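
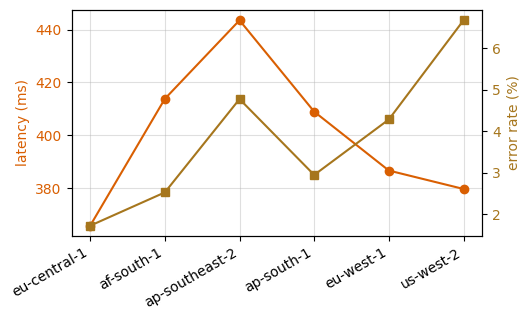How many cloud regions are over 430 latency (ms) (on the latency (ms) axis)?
1

Above 430: ap-southeast-2.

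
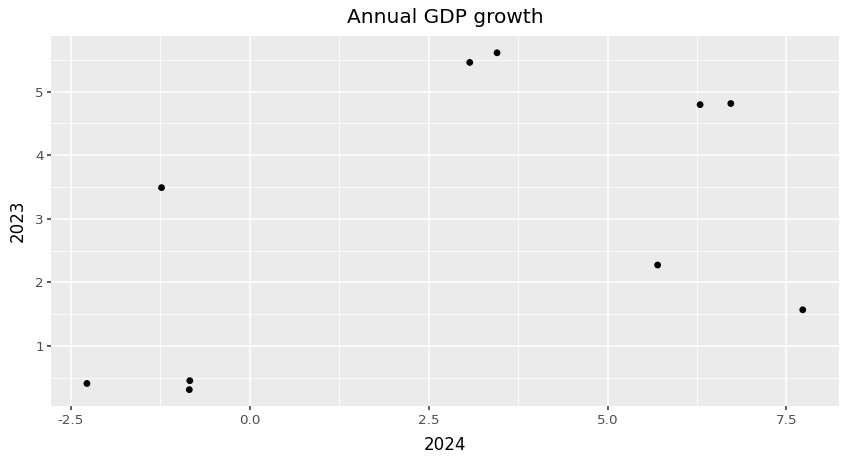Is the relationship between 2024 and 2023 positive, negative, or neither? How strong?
Points are positively correlated; moderate (|r| ≈ 0.5).

positive, moderate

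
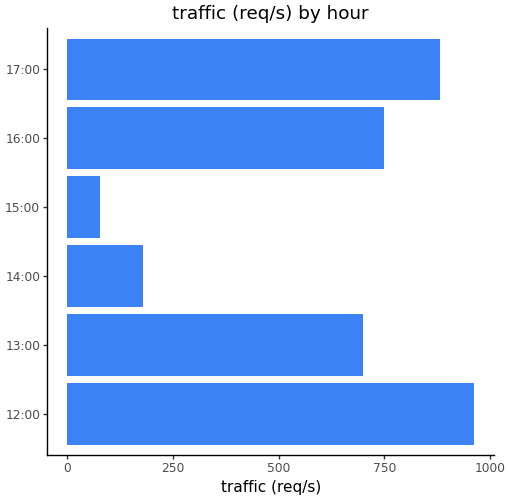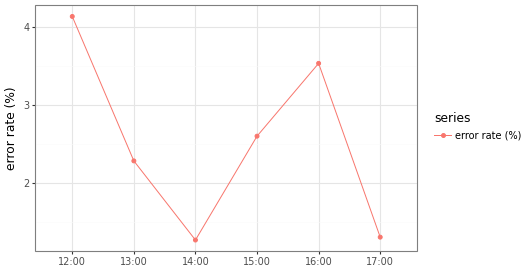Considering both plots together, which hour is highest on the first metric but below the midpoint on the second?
Chart 2 median error rate (%) ≈ 2.5; below-median hours: 13:00, 14:00, 17:00. Among those, 17:00 has the highest traffic (req/s) (≈ 900).

17:00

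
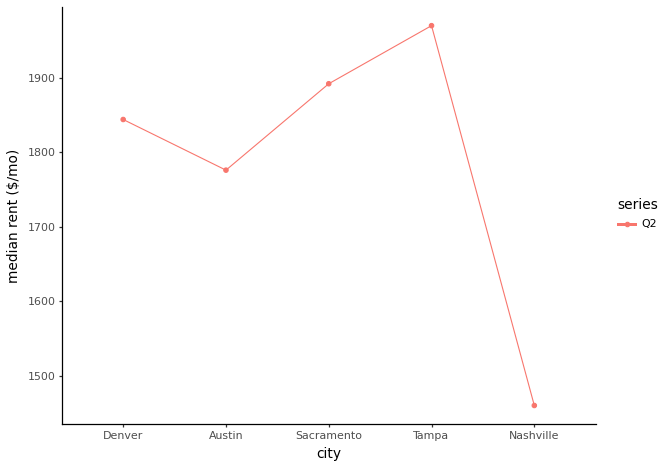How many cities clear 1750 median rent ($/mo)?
4

Above 1750: Denver, Austin, Sacramento, Tampa.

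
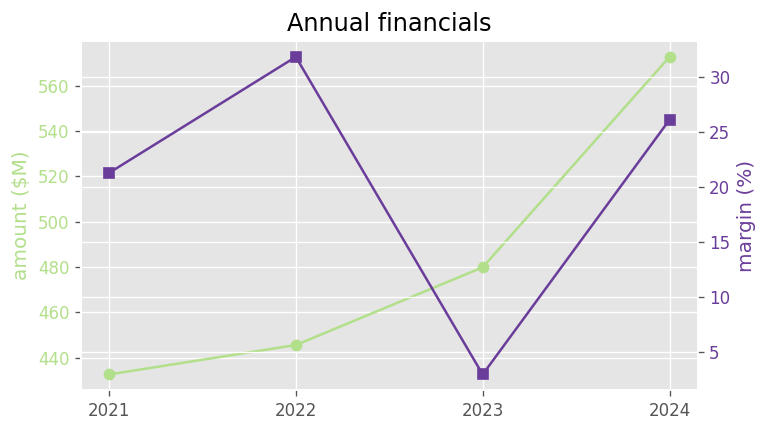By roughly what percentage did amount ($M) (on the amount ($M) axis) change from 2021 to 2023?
≈ +9.1%

2021 ≈ 440, 2023 ≈ 480; (480 − 440) / 440 ≈ +9.1%.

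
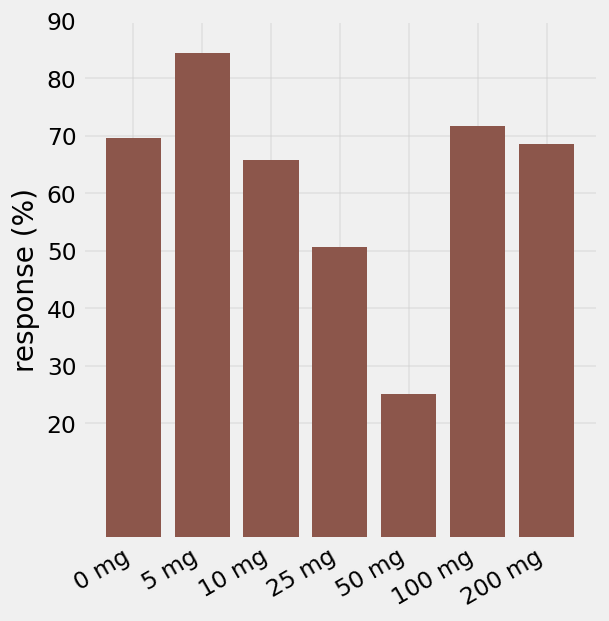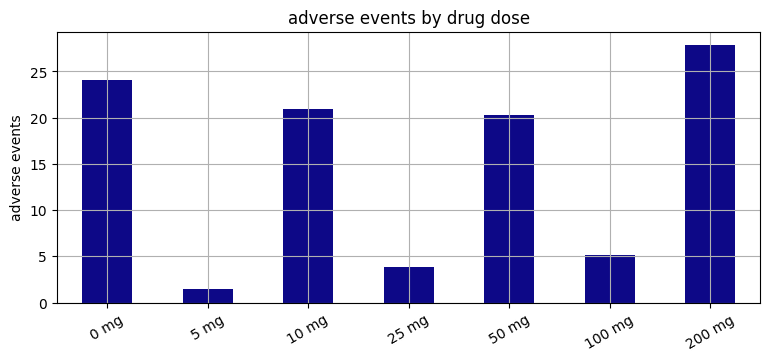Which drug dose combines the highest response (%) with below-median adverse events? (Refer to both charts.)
5 mg

Chart 2 median adverse events ≈ 20; below-median drug doses: 5 mg, 25 mg, 100 mg. Among those, 5 mg has the highest response (%) (≈ 80).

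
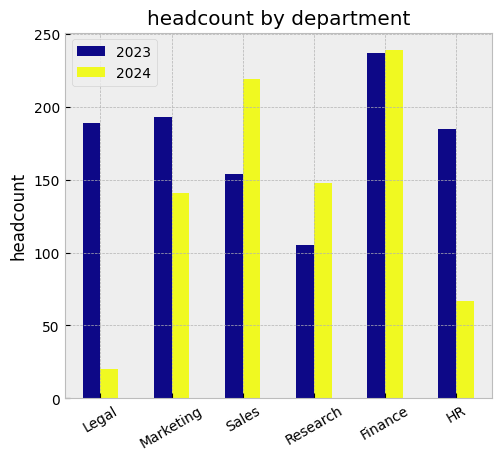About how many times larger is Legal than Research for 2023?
≈ 1.8×

Legal ≈ 180, Research ≈ 100; 180/100 ≈ 1.8.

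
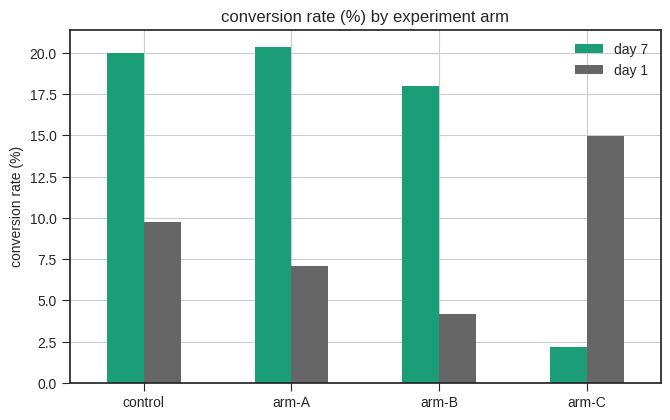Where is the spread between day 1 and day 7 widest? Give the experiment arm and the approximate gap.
arm-B, ≈ 14 %

arm-B: day 1 ≈ 4, day 7 ≈ 18 → gap ≈ 14. Next-largest (arm-A) is only ≈ 12.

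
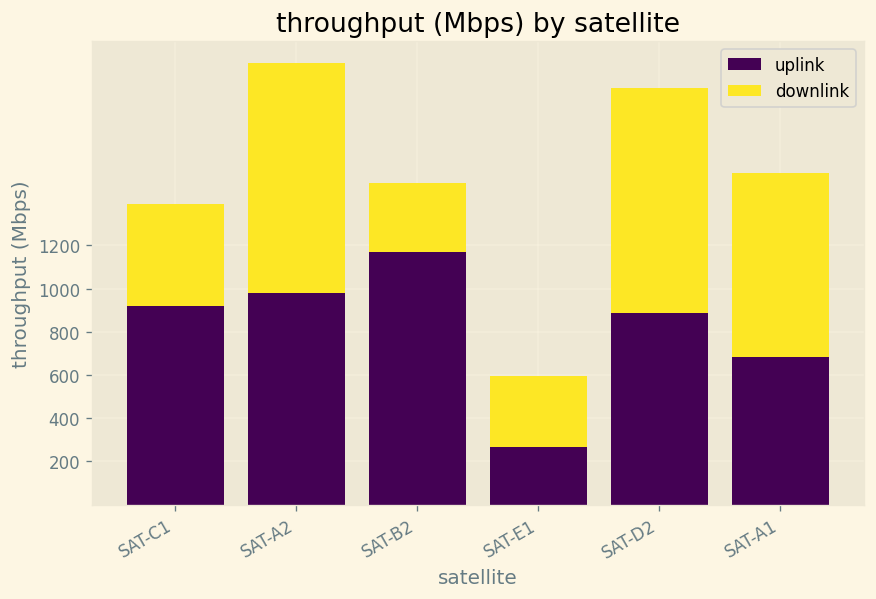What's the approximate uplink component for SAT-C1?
≈ 1000

uplink top ≈ 1000, bottom ≈ 0; segment ≈ 1000.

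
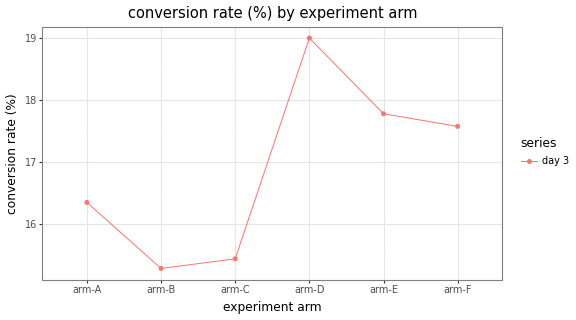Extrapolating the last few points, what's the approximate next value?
Last three: 19.0, 18.0, 17.5 → slope ≈ -0.75/step → next ≈ 16.75.

≈ 16.75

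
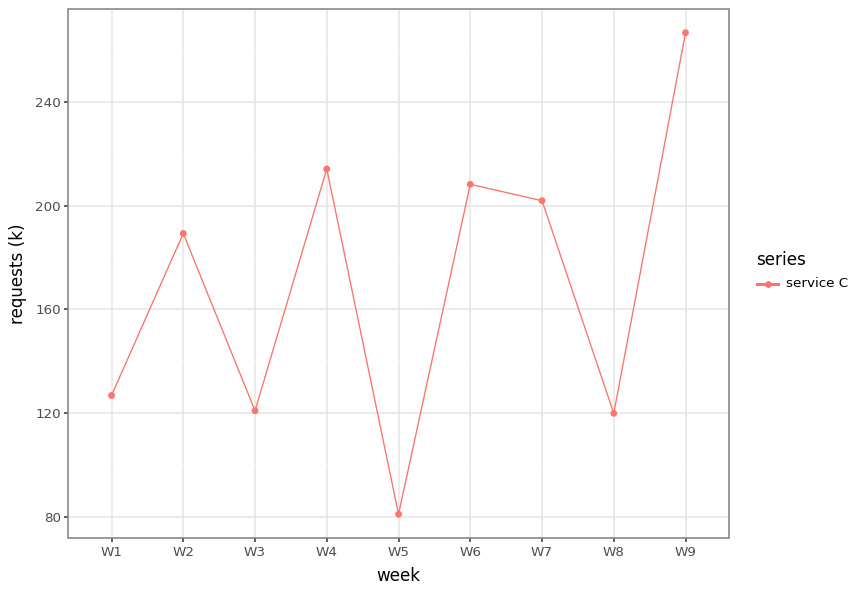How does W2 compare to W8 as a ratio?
W2 ≈ 180, W8 ≈ 120; 180/120 ≈ 1.5.

≈ 1.5×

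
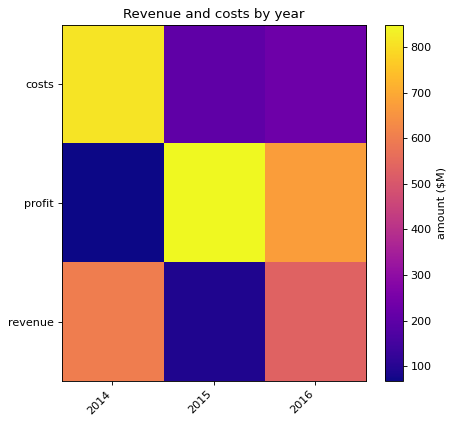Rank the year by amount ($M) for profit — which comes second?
2016

Top 3 for profit: 2015 ≈ 800, 2016 ≈ 700, 2014 ≈ 100.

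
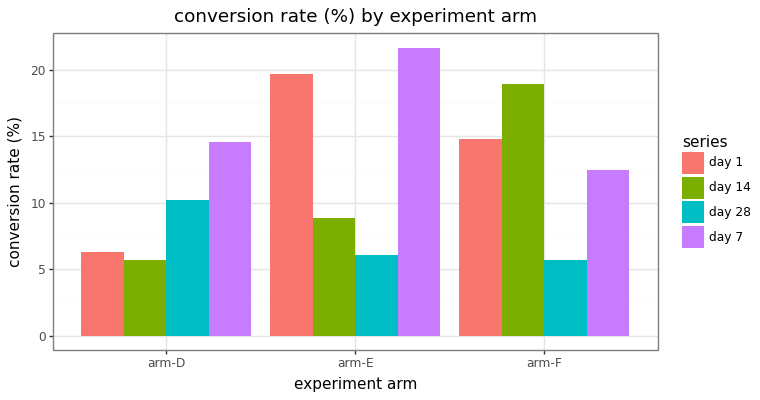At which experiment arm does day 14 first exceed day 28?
arm-E

arm-D: day 14 ≈ 6 vs day 28 ≈ 10 (not yet); arm-E: day 14 ≈ 8 vs day 28 ≈ 6 (first crossover).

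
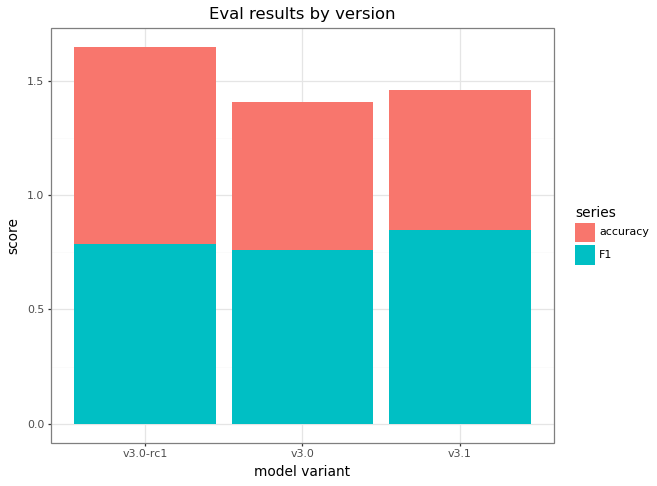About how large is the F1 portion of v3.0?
F1 top ≈ 0.8, bottom ≈ 0.0; segment ≈ 0.8.

≈ 0.8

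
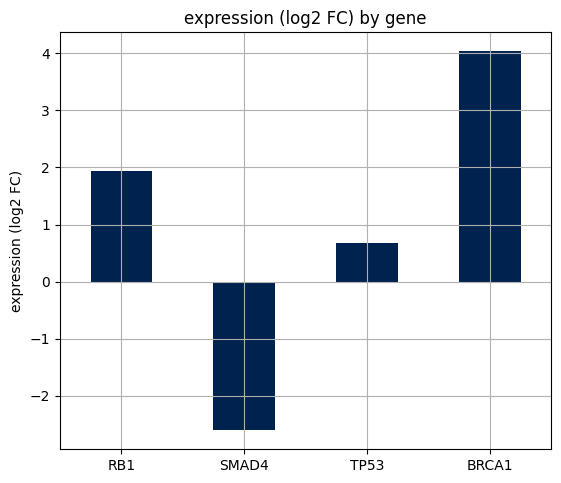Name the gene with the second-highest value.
RB1

Top 3: BRCA1 ≈ 4, RB1 ≈ 2, TP53 ≈ 1.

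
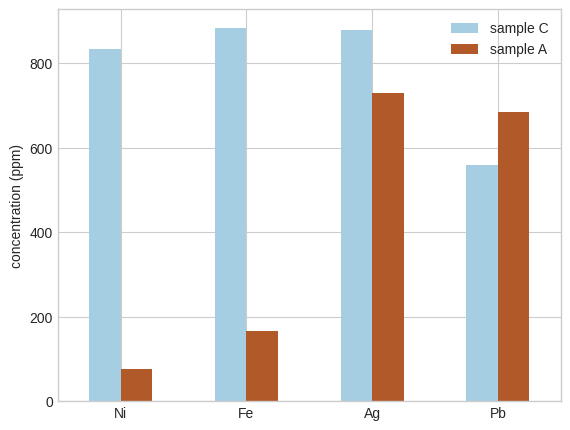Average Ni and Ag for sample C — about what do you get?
≈ 850

(800 + 900) / 2 ≈ 850.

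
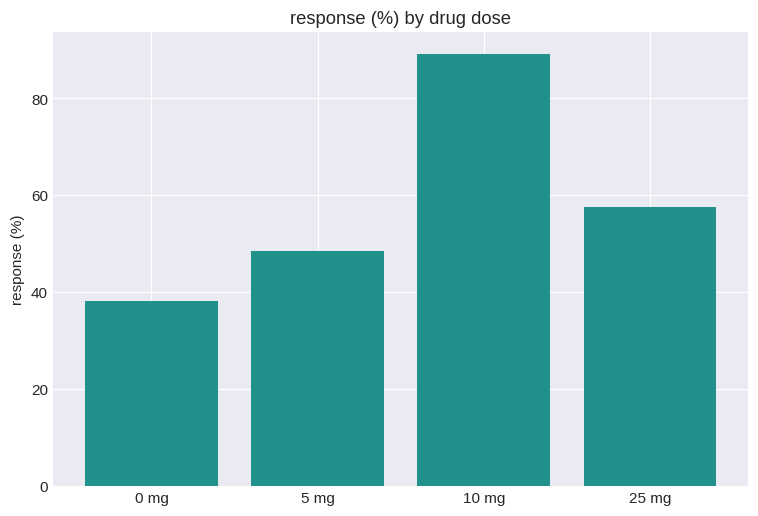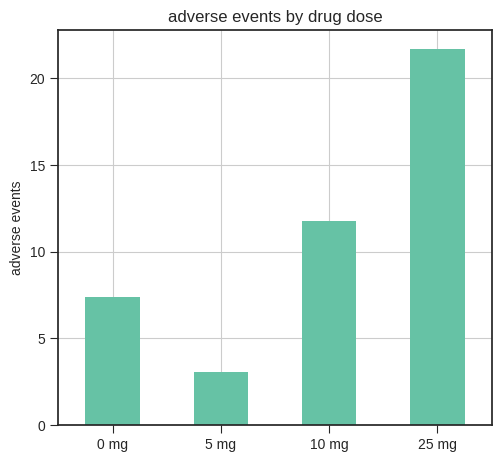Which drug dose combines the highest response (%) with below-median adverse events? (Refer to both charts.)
Chart 2 median adverse events ≈ 10; below-median drug doses: 0 mg, 5 mg. Among those, 5 mg has the highest response (%) (≈ 50).

5 mg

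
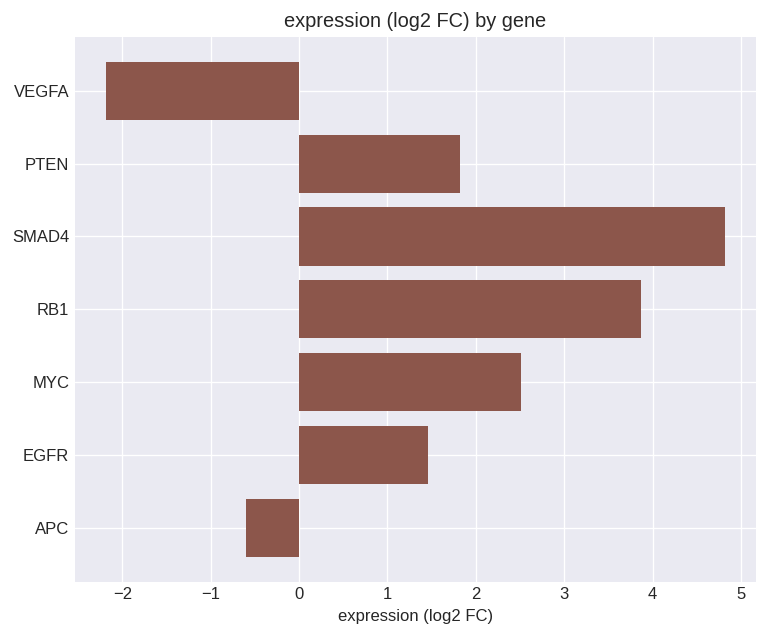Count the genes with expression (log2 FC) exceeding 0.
5

Above 0: PTEN, SMAD4, RB1, MYC, EGFR.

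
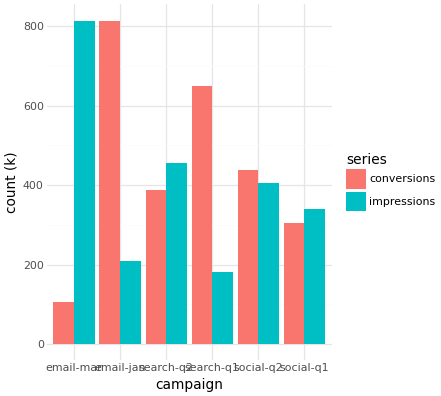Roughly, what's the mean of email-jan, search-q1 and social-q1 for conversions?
(800 + 700 + 300) / 3 ≈ 600.

≈ 600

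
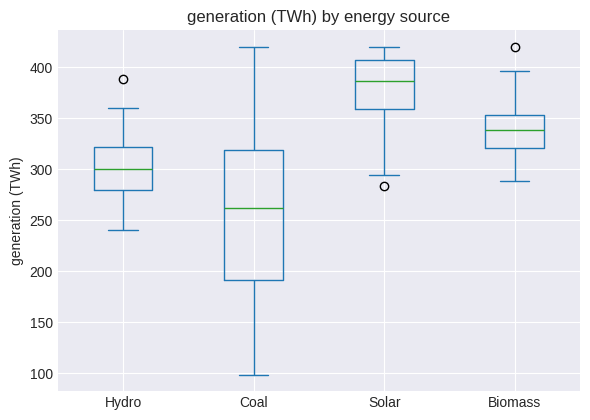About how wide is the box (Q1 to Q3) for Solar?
≈ 50

Q3 ≈ 410, Q1 ≈ 360; IQR ≈ 50.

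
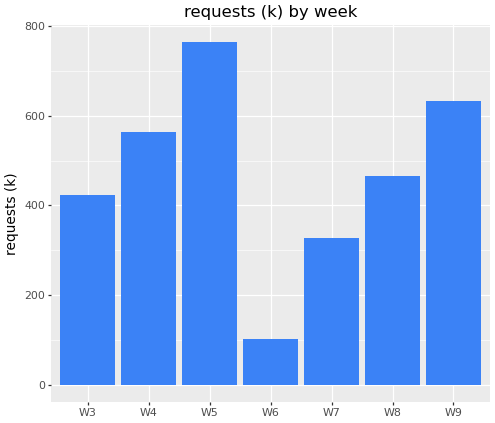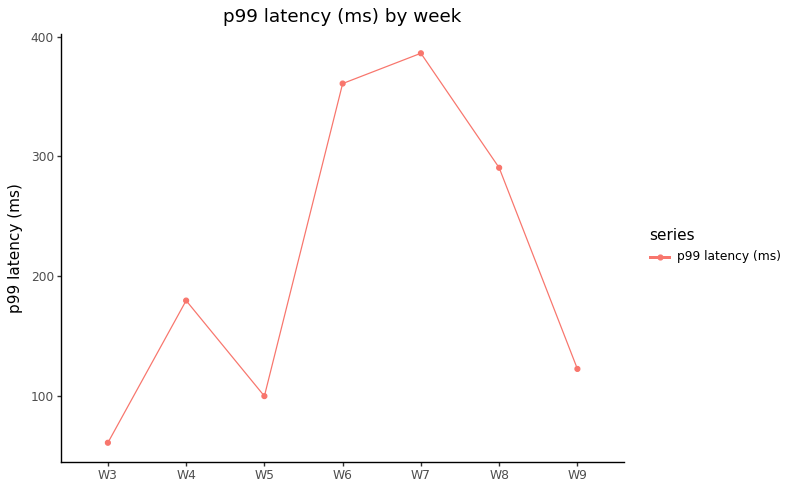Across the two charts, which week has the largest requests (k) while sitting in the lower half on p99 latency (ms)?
Chart 2 median p99 latency (ms) ≈ 200; below-median weeks: W3, W5, W9. Among those, W5 has the highest requests (k) (≈ 800).

W5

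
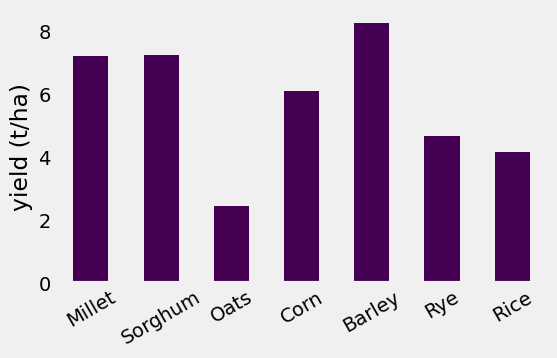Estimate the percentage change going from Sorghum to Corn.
Sorghum ≈ 7, Corn ≈ 6; (6 − 7) / 7 ≈ -14.3%.

≈ -14.3%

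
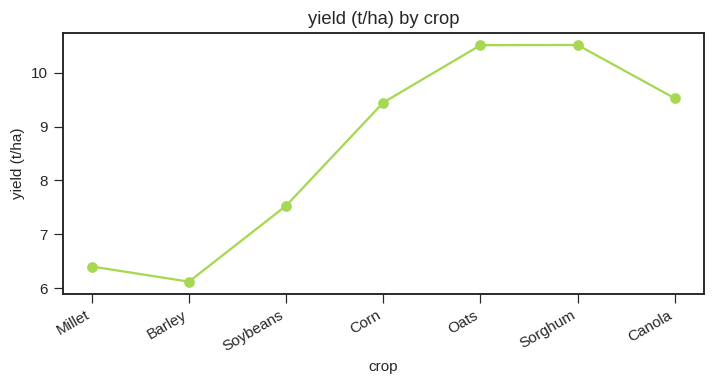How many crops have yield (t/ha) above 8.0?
Above 8.0: Corn, Oats, Sorghum, Canola.

4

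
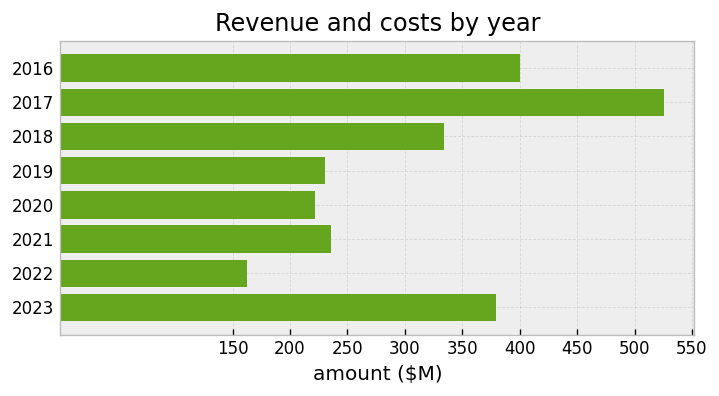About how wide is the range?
Max 2017 ≈ 550, min 2022 ≈ 150; range ≈ 400.

≈ 400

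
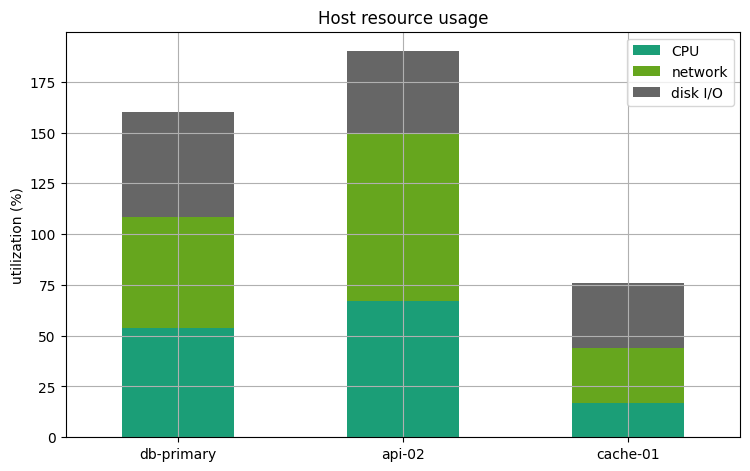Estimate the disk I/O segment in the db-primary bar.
≈ 60

disk I/O top ≈ 160, bottom ≈ 100; segment ≈ 60.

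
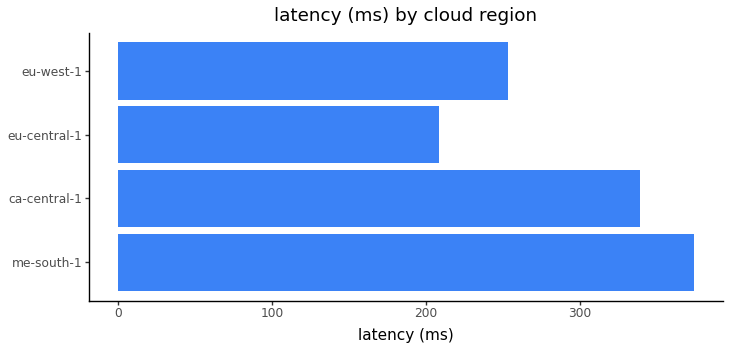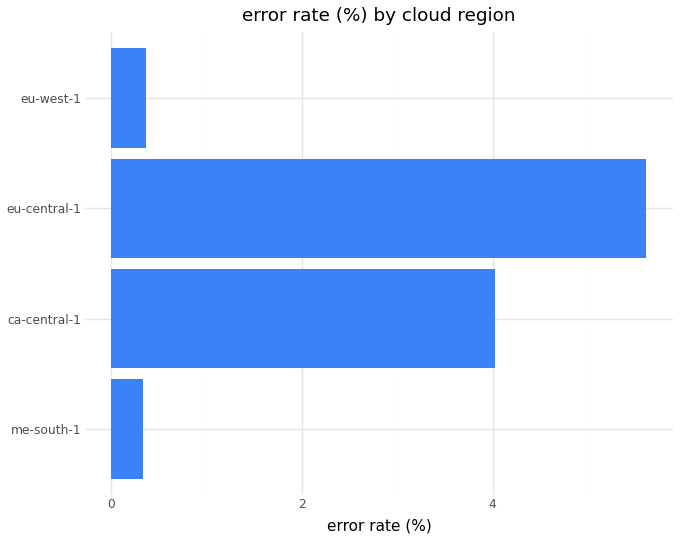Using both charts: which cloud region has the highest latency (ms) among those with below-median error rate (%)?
me-south-1

Chart 2 median error rate (%) ≈ 2; below-median cloud regions: me-south-1, eu-west-1. Among those, me-south-1 has the highest latency (ms) (≈ 350).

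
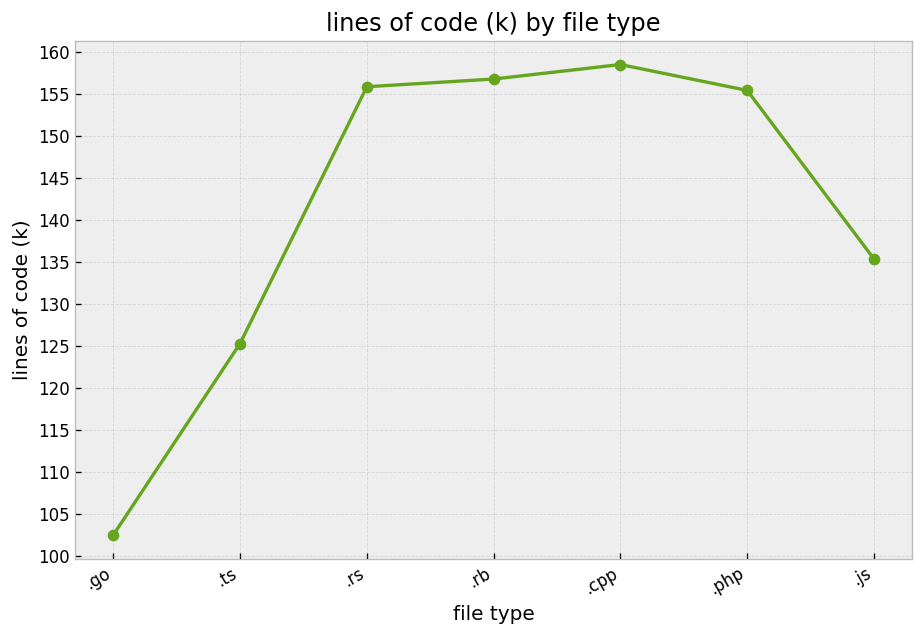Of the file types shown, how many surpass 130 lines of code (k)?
Above 130: .rs, .rb, .cpp, .php, .js.

5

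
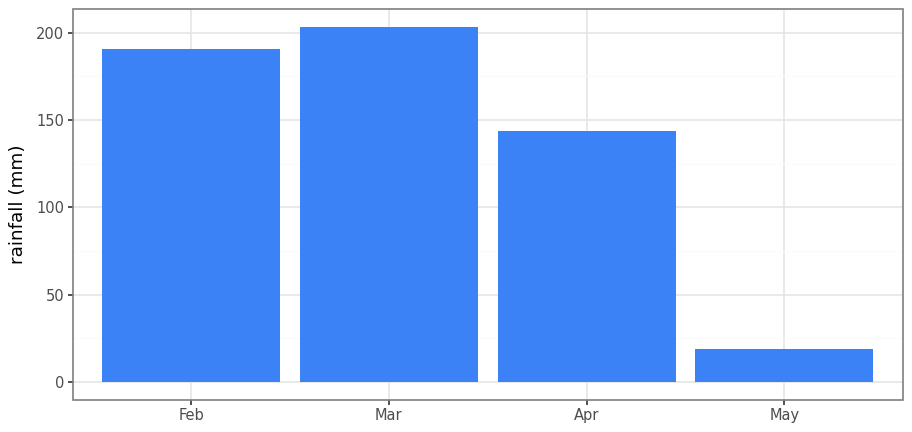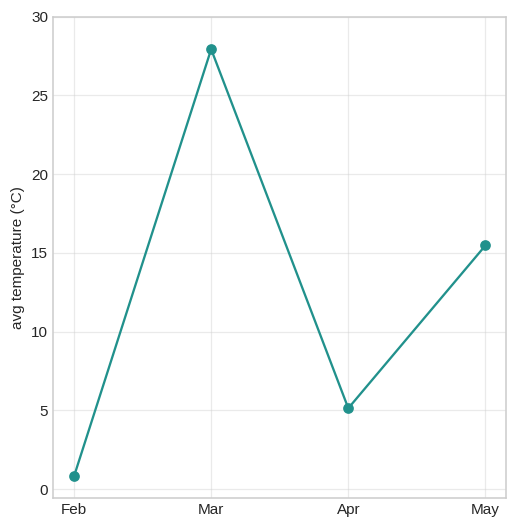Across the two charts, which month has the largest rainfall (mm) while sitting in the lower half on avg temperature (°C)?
Feb

Chart 2 median avg temperature (°C) ≈ 10; below-median months: Feb, Apr. Among those, Feb has the highest rainfall (mm) (≈ 200).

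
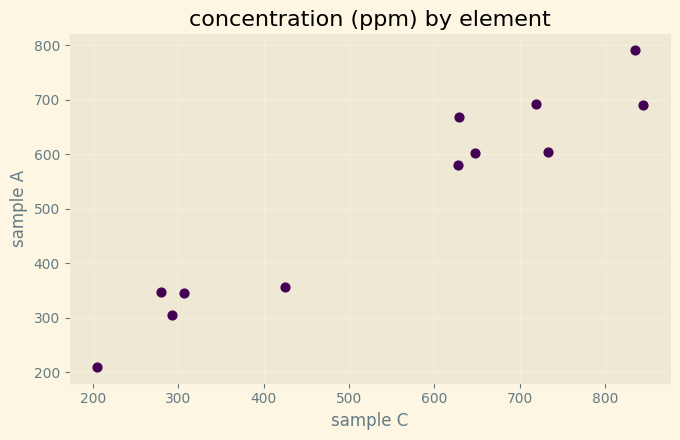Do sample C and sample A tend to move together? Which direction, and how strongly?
positive, strong

Points are positively correlated; strong (|r| ≈ 1.0).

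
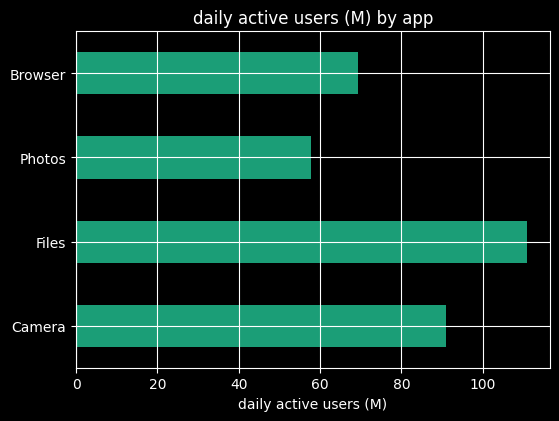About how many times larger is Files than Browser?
≈ 1.57×

Files ≈ 110, Browser ≈ 70; 110/70 ≈ 1.57.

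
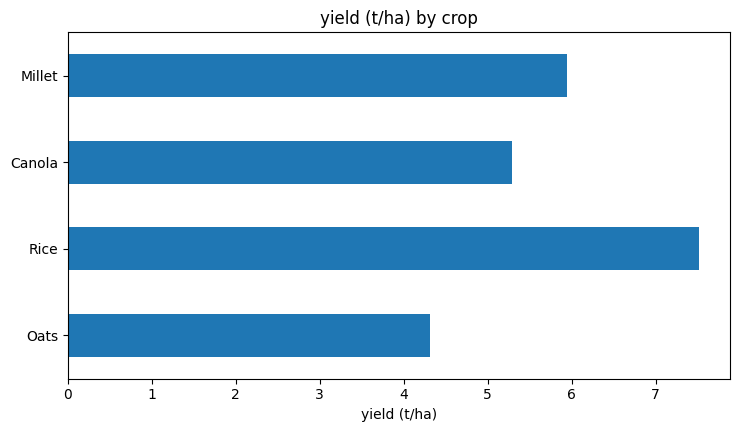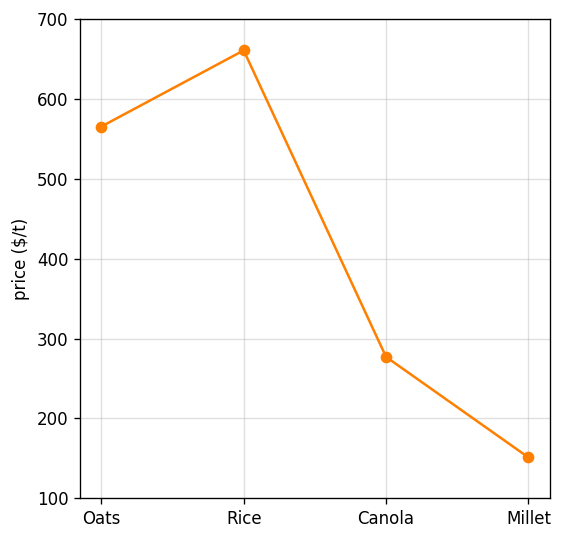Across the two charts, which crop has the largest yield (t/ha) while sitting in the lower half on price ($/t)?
Millet

Chart 2 median price ($/t) ≈ 400; below-median crops: Canola, Millet. Among those, Millet has the highest yield (t/ha) (≈ 6).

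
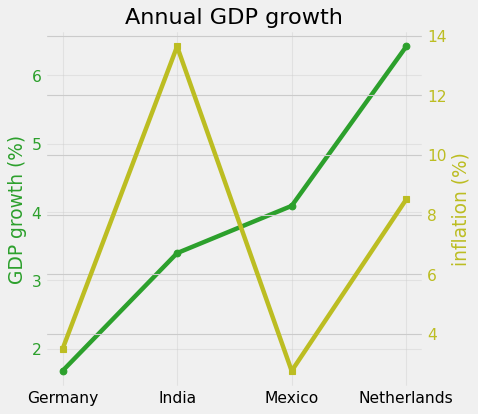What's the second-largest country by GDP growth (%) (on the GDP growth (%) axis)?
Top 3 (on the GDP growth (%) axis): Netherlands ≈ 6.5, Mexico ≈ 4.0, India ≈ 3.5.

Mexico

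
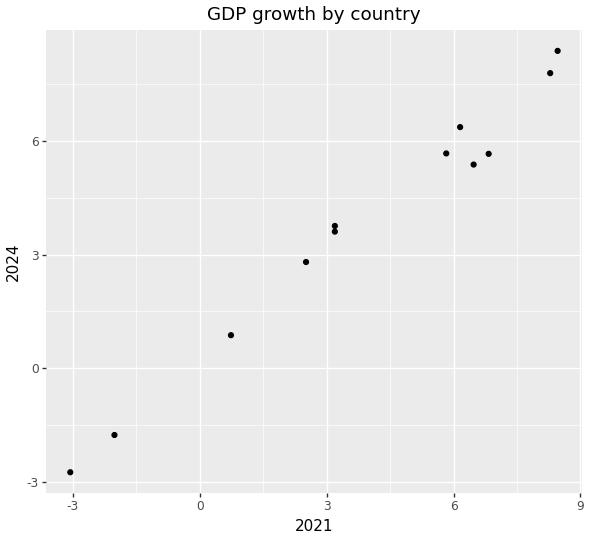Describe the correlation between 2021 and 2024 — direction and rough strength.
Points are positively correlated; strong (|r| ≈ 1.0).

positive, strong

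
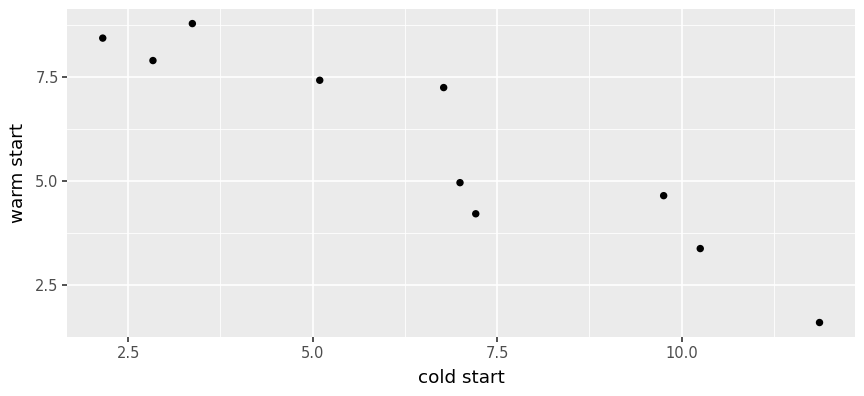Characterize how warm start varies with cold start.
negative, strong

Points are negatively correlated; strong (|r| ≈ 0.9).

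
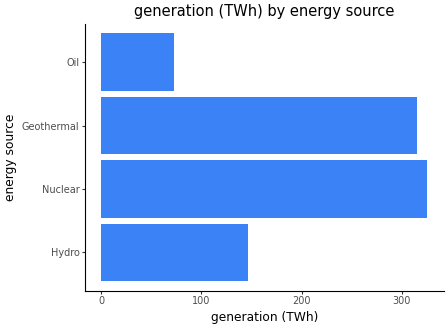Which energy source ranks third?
Top 4: Nuclear ≈ 350, Geothermal ≈ 300, Hydro ≈ 150, Oil ≈ 50.

Hydro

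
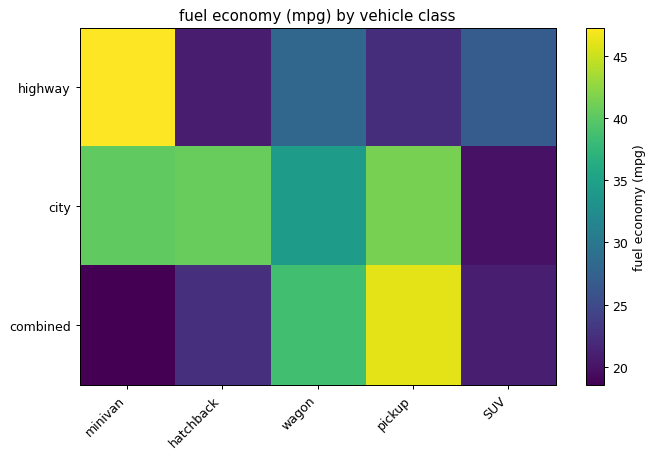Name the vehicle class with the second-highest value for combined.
Top 3 for combined: pickup ≈ 45, wagon ≈ 40, hatchback ≈ 25.

wagon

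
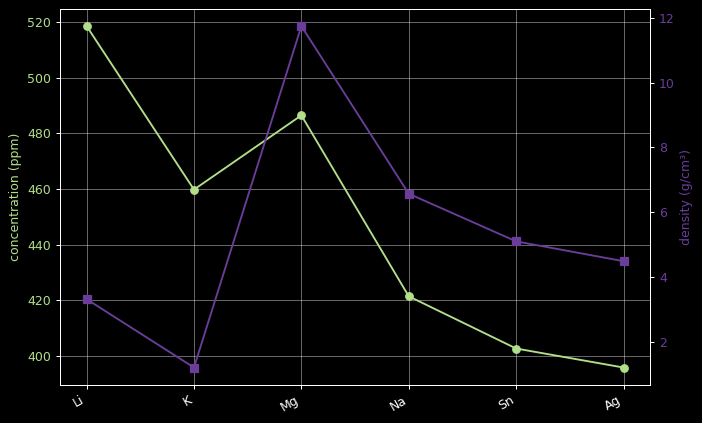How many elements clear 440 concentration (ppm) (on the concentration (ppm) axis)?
3

Above 440: Li, K, Mg.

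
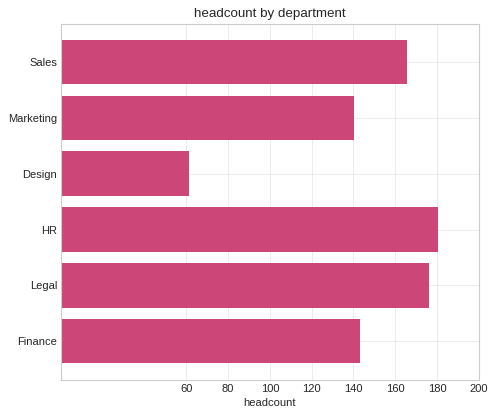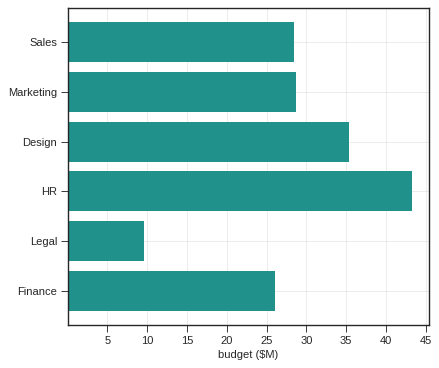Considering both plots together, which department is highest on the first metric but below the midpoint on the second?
Legal

Chart 2 median budget ($M) ≈ 30; below-median departments: Sales, Legal, Finance. Among those, Legal has the highest headcount (≈ 180).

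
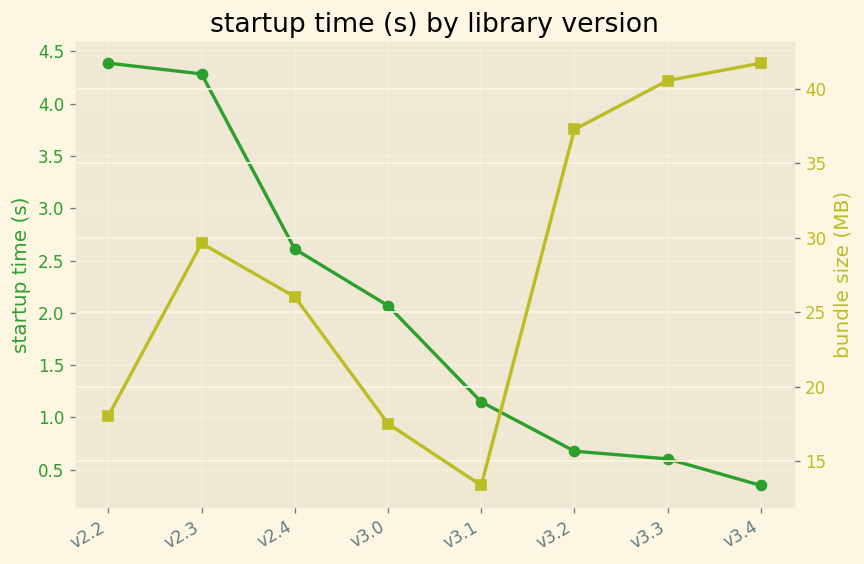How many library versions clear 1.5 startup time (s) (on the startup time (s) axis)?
Above 1.5: v2.2, v2.3, v2.4, v3.0.

4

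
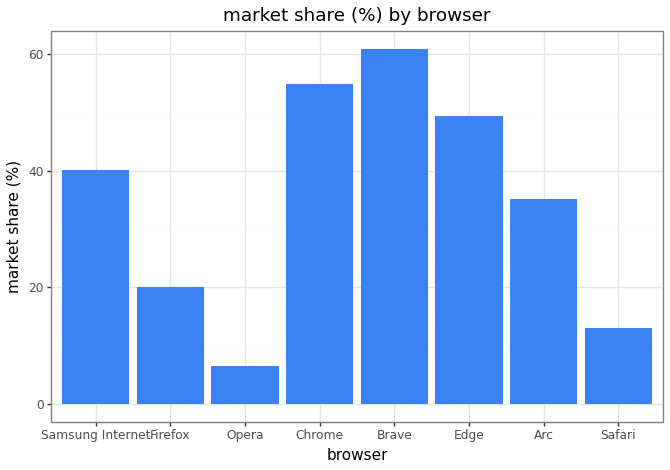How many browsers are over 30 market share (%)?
5

Above 30: Samsung Internet, Chrome, Brave, Edge, Arc.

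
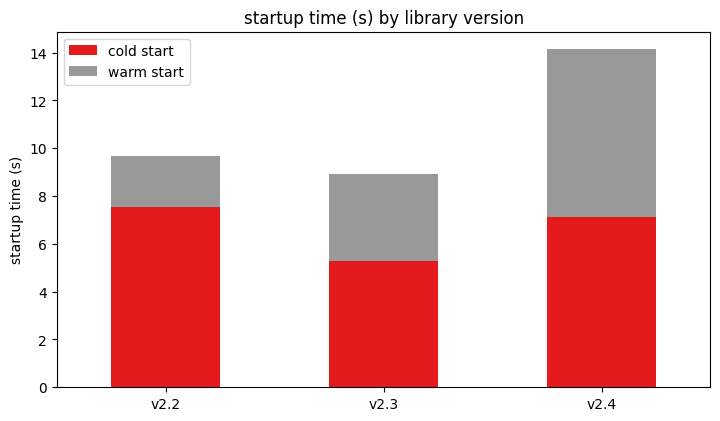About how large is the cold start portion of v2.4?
cold start top ≈ 8, bottom ≈ 0; segment ≈ 8.

≈ 8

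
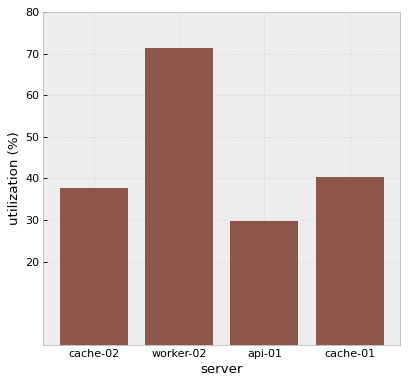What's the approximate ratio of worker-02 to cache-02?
worker-02 ≈ 70, cache-02 ≈ 40; 70/40 ≈ 1.75.

≈ 1.75×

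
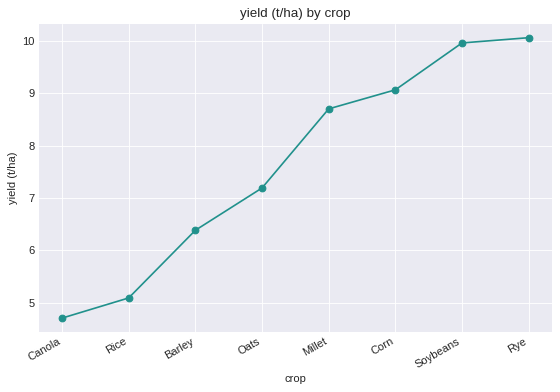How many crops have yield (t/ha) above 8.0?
4

Above 8.0: Millet, Corn, Soybeans, Rye.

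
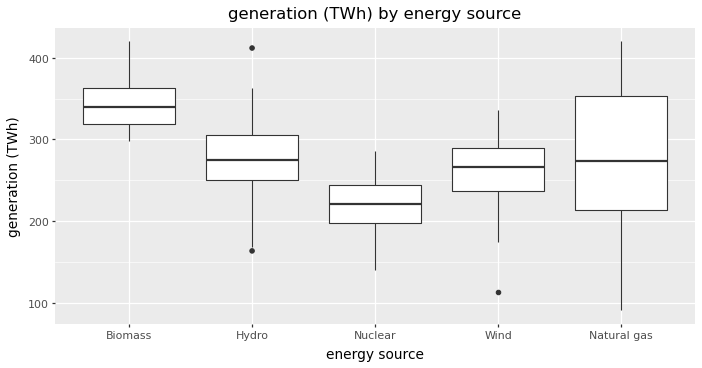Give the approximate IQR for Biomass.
≈ 40

Q3 ≈ 360, Q1 ≈ 320; IQR ≈ 40.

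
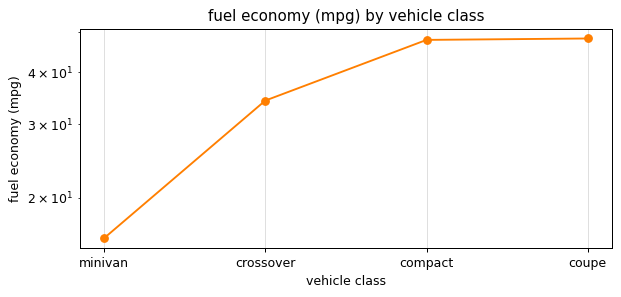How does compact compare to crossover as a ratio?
compact ≈ 50, crossover ≈ 35; 50/35 ≈ 1.43.

≈ 1.43×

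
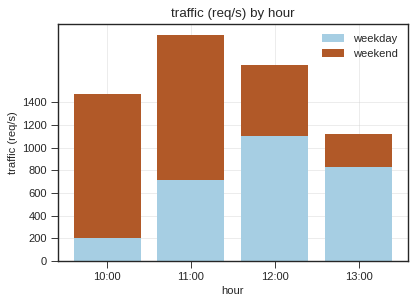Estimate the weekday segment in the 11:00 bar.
weekday top ≈ 800, bottom ≈ 0; segment ≈ 800.

≈ 800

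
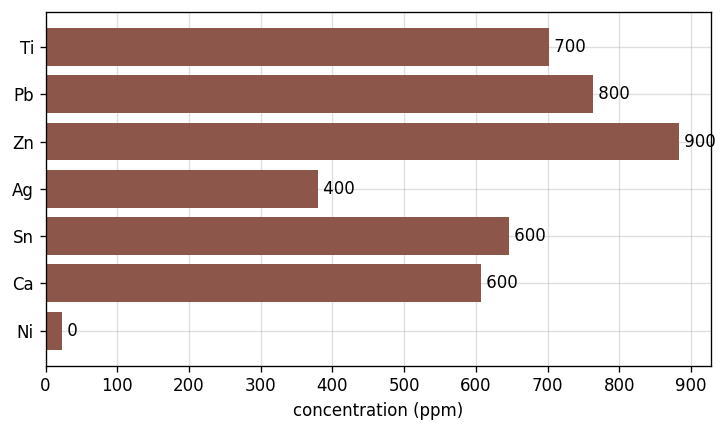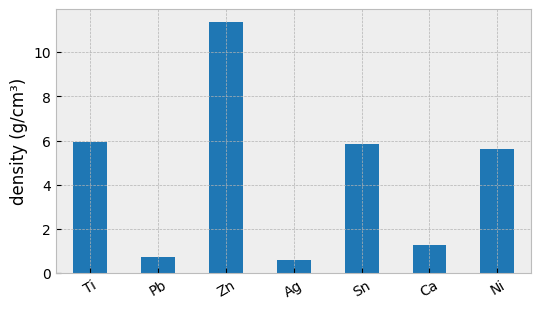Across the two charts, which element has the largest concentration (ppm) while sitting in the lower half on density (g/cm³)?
Chart 2 median density (g/cm³) ≈ 6; below-median elements: Pb, Ag, Ca. Among those, Pb has the highest concentration (ppm) (≈ 800).

Pb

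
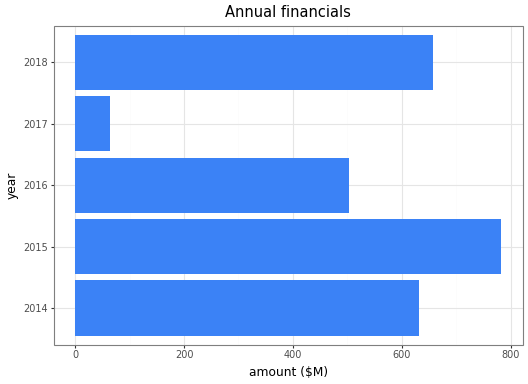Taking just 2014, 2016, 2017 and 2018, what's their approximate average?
≈ 475

(600 + 500 + 100 + 700) / 4 ≈ 475.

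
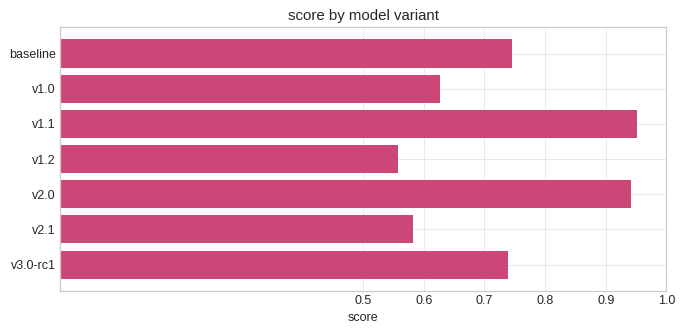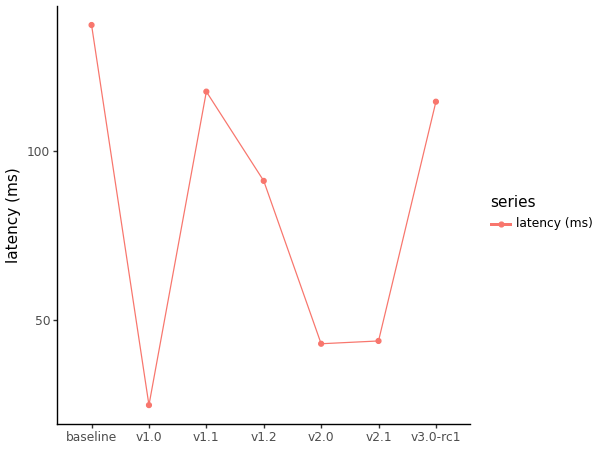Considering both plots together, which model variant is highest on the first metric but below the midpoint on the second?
v2.0

Chart 2 median latency (ms) ≈ 100; below-median model variants: v1.0, v2.0, v2.1. Among those, v2.0 has the highest score (≈ 0.9).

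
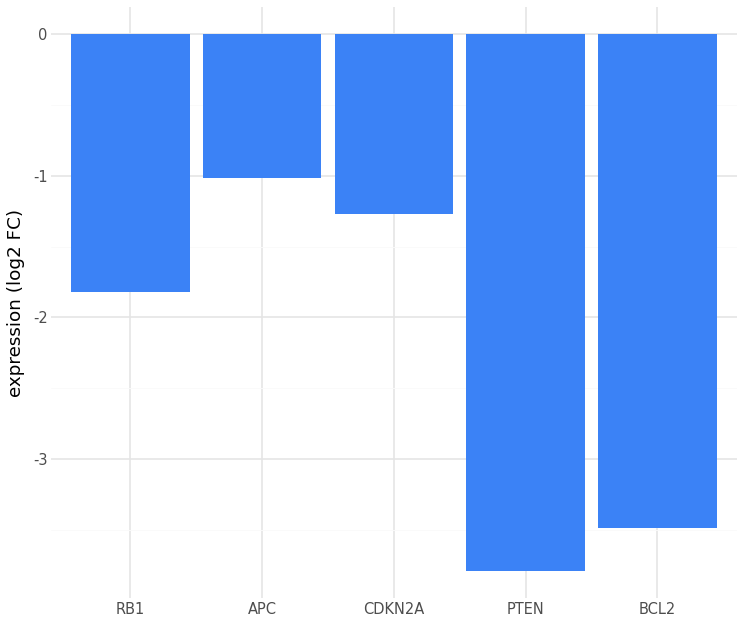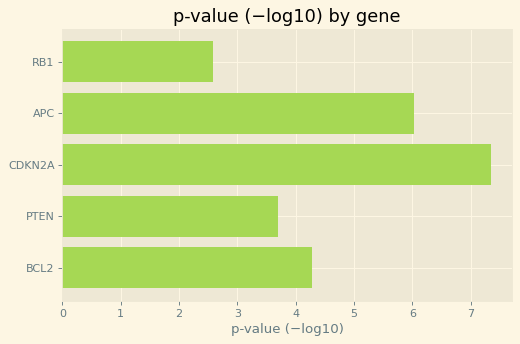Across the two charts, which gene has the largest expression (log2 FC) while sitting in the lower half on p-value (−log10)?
RB1

Chart 2 median p-value (−log10) ≈ 4; below-median genes: RB1, PTEN. Among those, RB1 has the highest expression (log2 FC) (≈ -2).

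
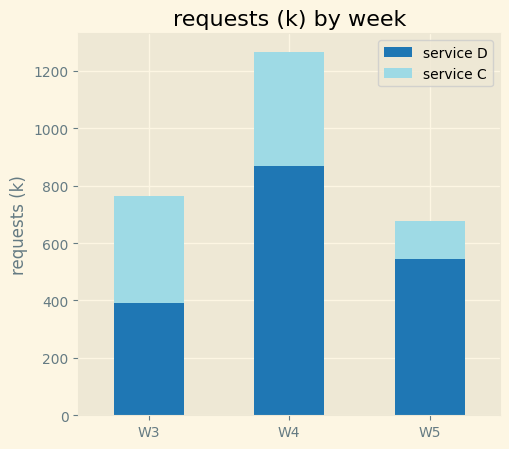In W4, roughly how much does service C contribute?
≈ 400

service C top ≈ 1200, bottom ≈ 800; segment ≈ 400.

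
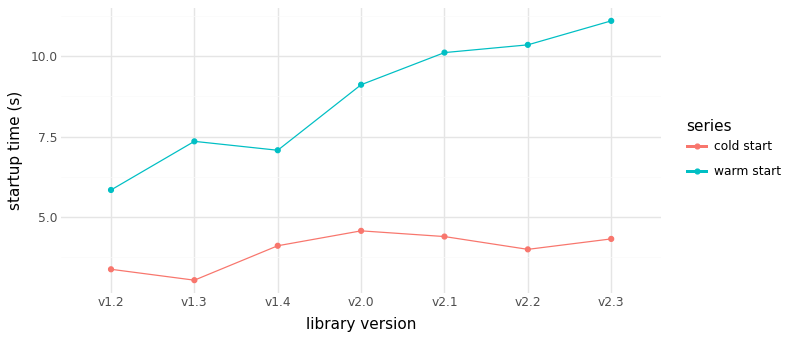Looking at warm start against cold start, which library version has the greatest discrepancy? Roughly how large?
v2.3: warm start ≈ 11, cold start ≈ 4 → gap ≈ 7. Next-largest (v2.2) is only ≈ 6.

v2.3, ≈ 7 s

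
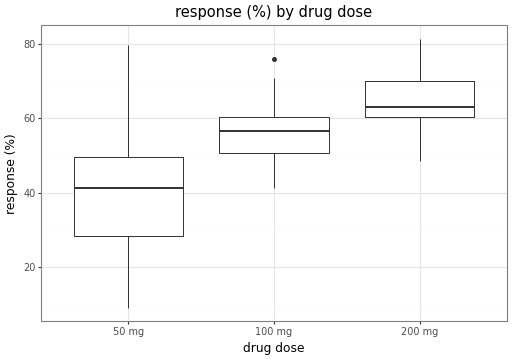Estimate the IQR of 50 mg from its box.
≈ 22

Q3 ≈ 50, Q1 ≈ 28; IQR ≈ 22.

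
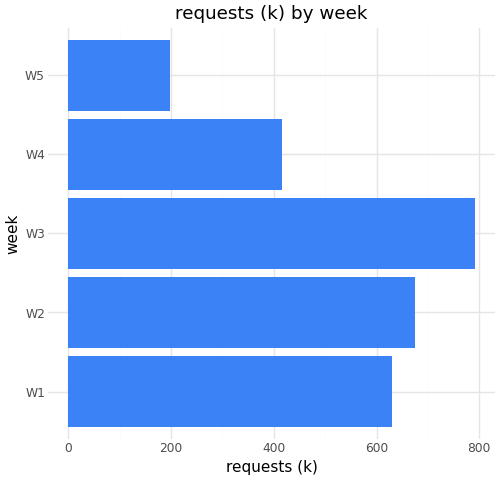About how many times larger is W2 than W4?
≈ 1.75×

W2 ≈ 700, W4 ≈ 400; 700/400 ≈ 1.75.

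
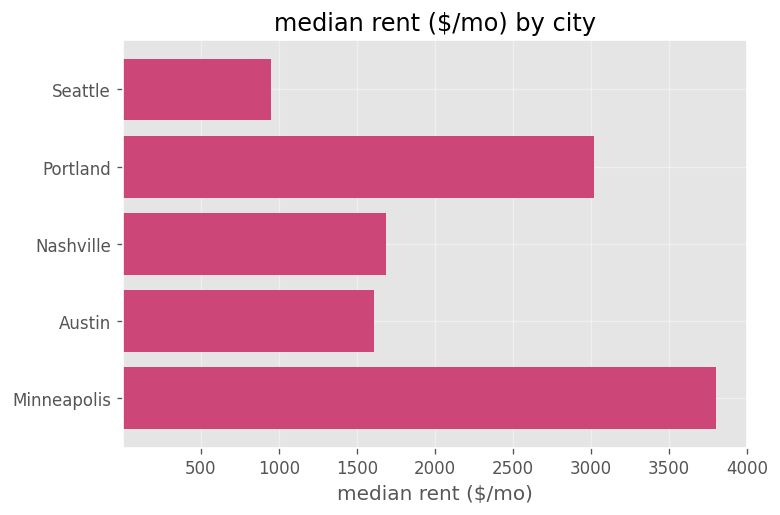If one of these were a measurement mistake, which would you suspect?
Minneapolis

Minneapolis ≈ 4000; the rest sit between ≈ 1000 and ≈ 3000.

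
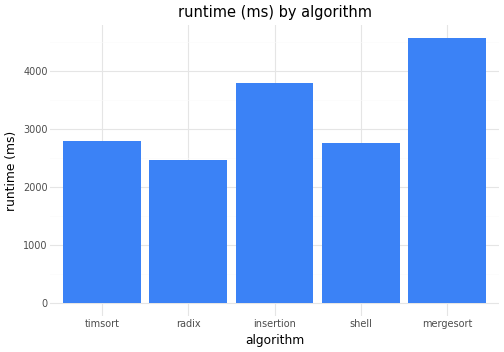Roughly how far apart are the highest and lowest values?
≈ 2000

Max mergesort ≈ 4500, min radix ≈ 2500; range ≈ 2000.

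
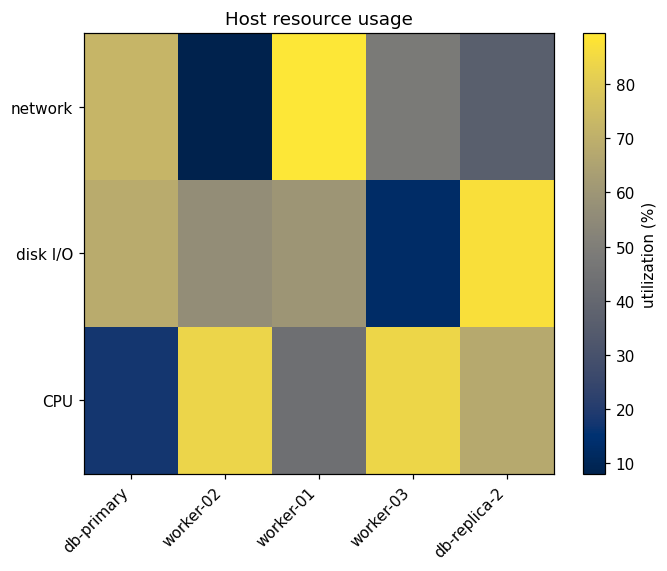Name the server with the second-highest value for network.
Top 3 for network: worker-01 ≈ 90, db-primary ≈ 70, worker-03 ≈ 50.

db-primary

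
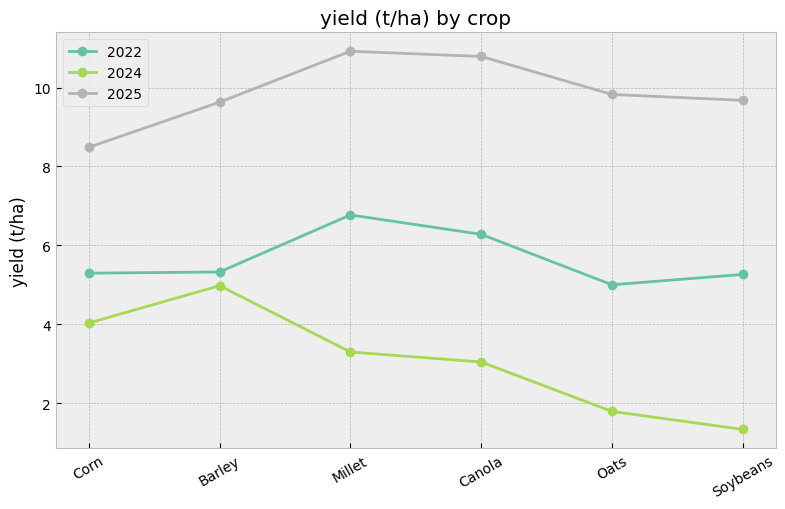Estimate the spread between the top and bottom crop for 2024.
Max Barley ≈ 5, min Soybeans ≈ 1; range ≈ 4.

≈ 4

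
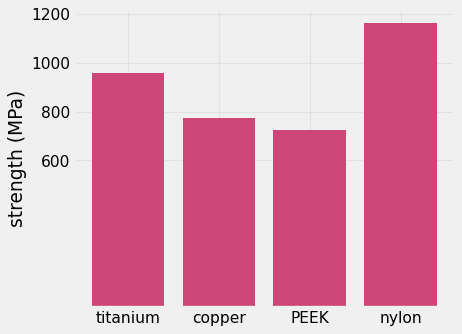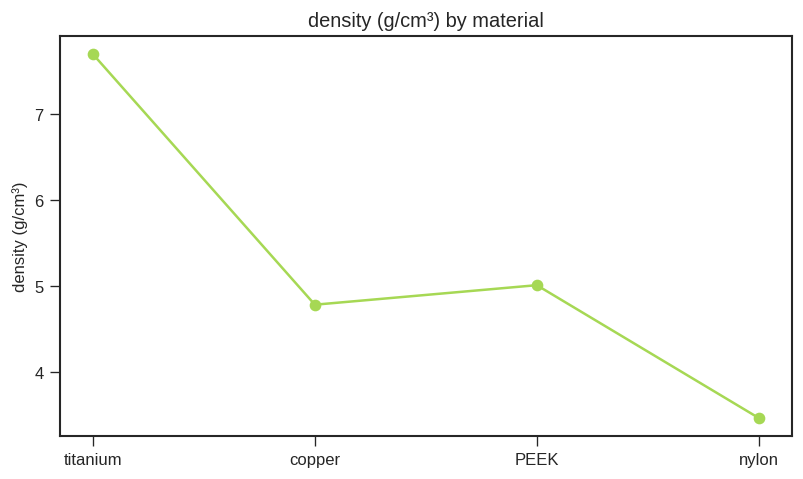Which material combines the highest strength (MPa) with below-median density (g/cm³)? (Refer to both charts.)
nylon

Chart 2 median density (g/cm³) ≈ 5; below-median materials: copper, nylon. Among those, nylon has the highest strength (MPa) (≈ 1200).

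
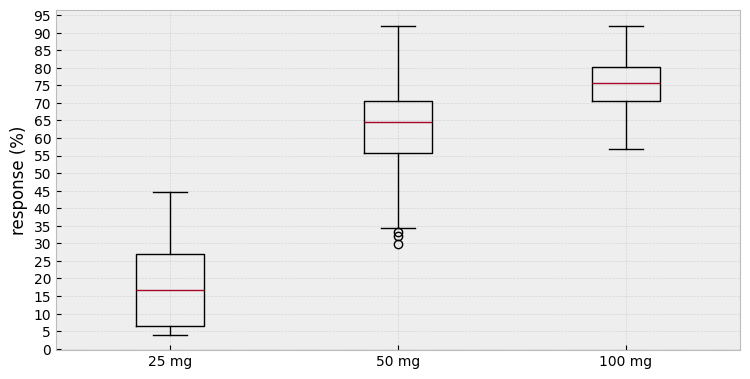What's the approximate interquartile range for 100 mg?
≈ 10

Q3 ≈ 80, Q1 ≈ 70; IQR ≈ 10.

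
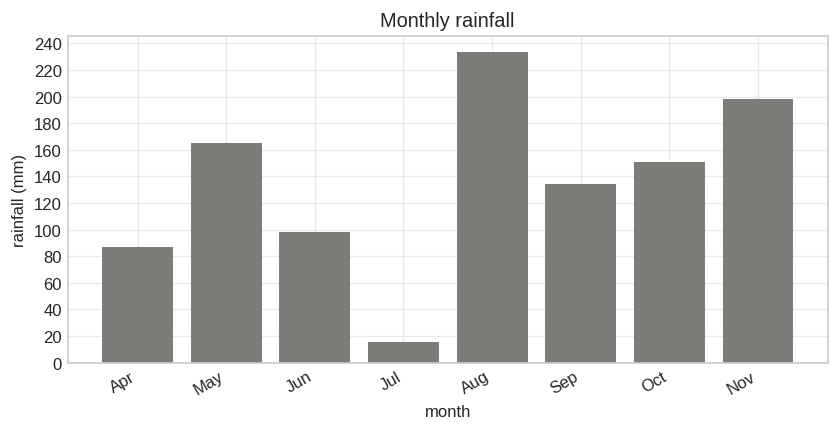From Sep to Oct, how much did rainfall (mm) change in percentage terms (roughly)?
≈ +14.3%

Sep ≈ 140, Oct ≈ 160; (160 − 140) / 140 ≈ +14.3%.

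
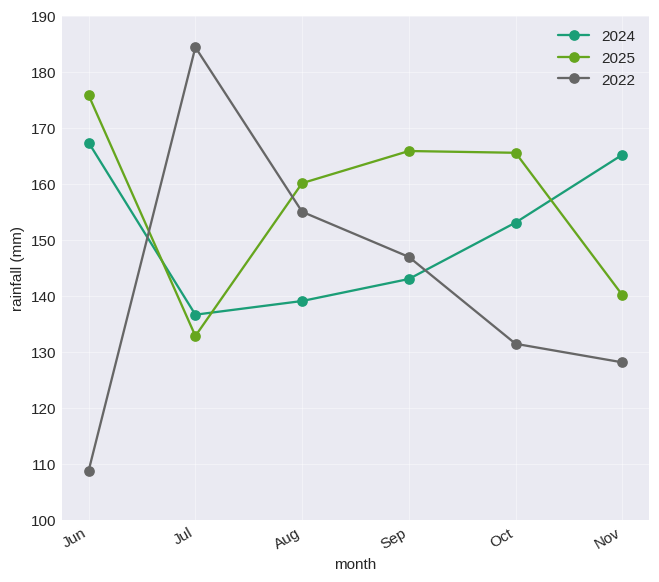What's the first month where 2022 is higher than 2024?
Jun: 2022 ≈ 110 vs 2024 ≈ 170 (not yet); Jul: 2022 ≈ 180 vs 2024 ≈ 140 (first crossover).

Jul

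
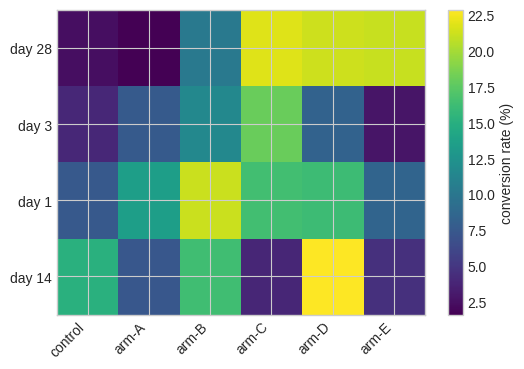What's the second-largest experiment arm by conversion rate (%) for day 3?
arm-B

Top 3 for day 3: arm-C ≈ 18, arm-B ≈ 12, arm-D ≈ 8.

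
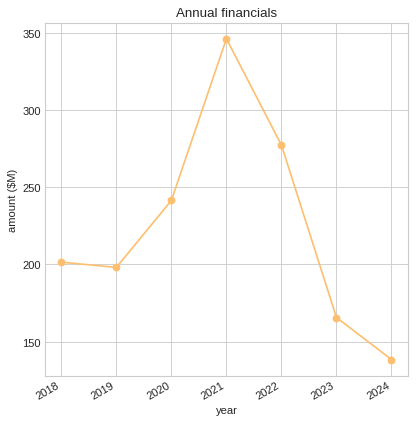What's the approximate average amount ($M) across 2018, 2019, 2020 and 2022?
(200 + 200 + 240 + 280) / 4 ≈ 230.

≈ 230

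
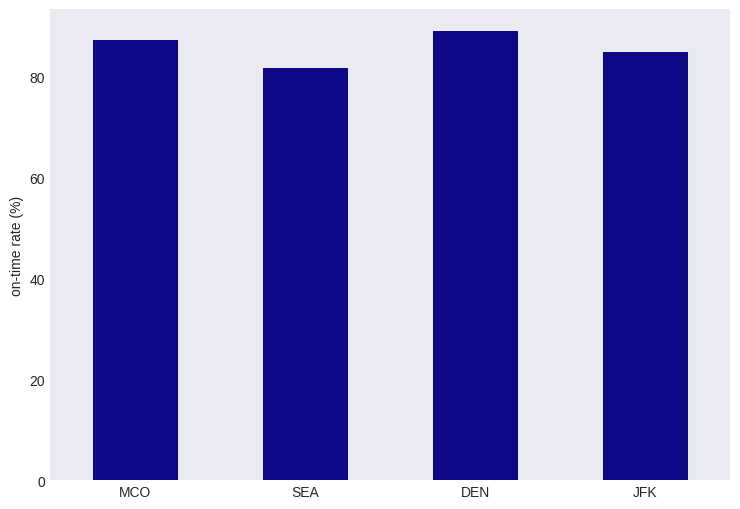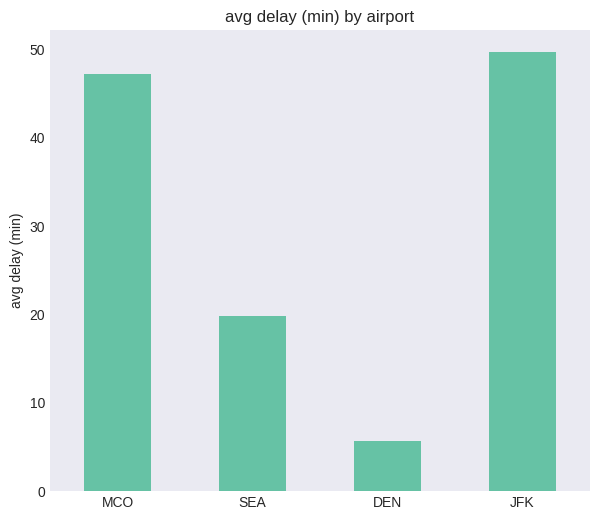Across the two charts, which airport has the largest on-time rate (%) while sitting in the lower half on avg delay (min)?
Chart 2 median avg delay (min) ≈ 35; below-median airports: SEA, DEN. Among those, DEN has the highest on-time rate (%) (≈ 90).

DEN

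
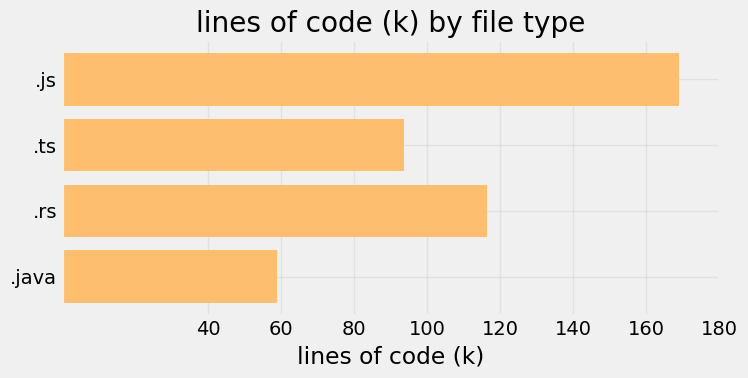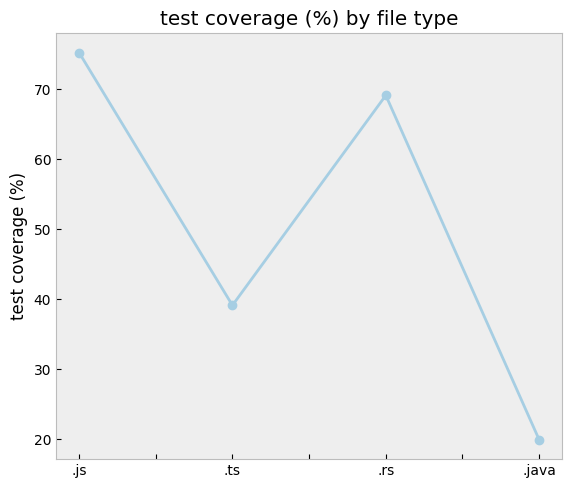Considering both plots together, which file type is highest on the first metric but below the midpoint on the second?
Chart 2 median test coverage (%) ≈ 50; below-median file types: .ts, .java. Among those, .ts has the highest lines of code (k) (≈ 100).

.ts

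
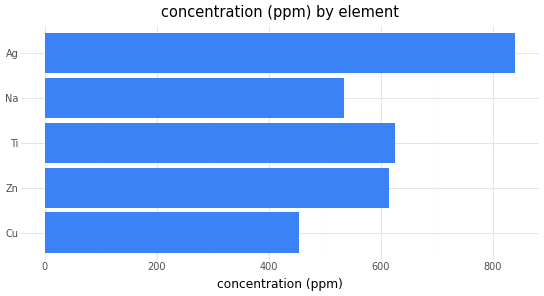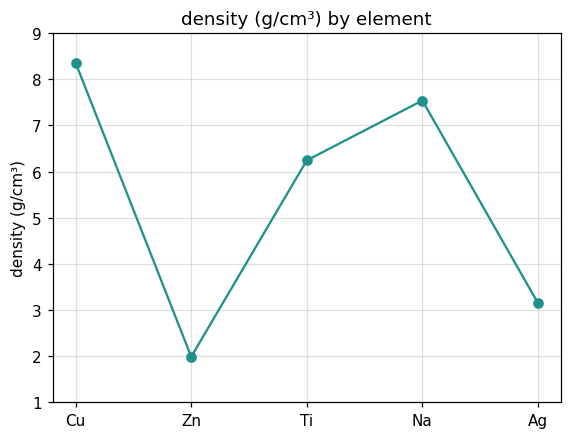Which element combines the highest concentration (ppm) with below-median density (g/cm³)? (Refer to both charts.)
Ag

Chart 2 median density (g/cm³) ≈ 6; below-median elements: Zn, Ag. Among those, Ag has the highest concentration (ppm) (≈ 800).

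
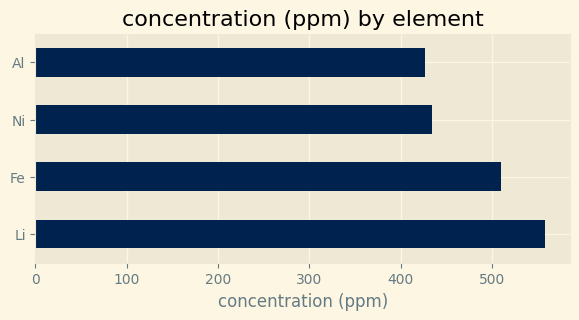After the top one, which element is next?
Fe

Top 3: Li ≈ 550, Fe ≈ 500, Ni ≈ 450.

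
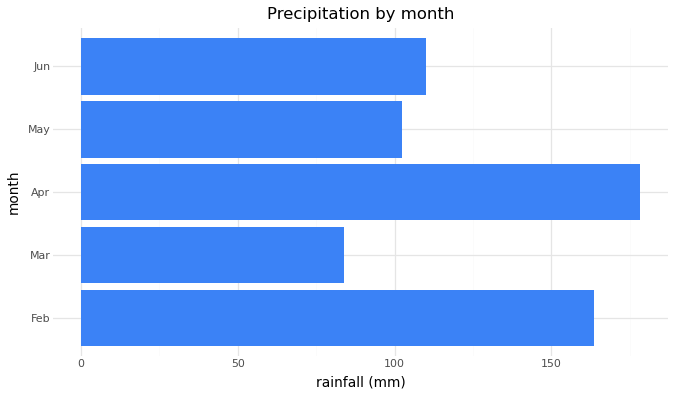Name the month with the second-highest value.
Top 3: Apr ≈ 180, Feb ≈ 160, Jun ≈ 100.

Feb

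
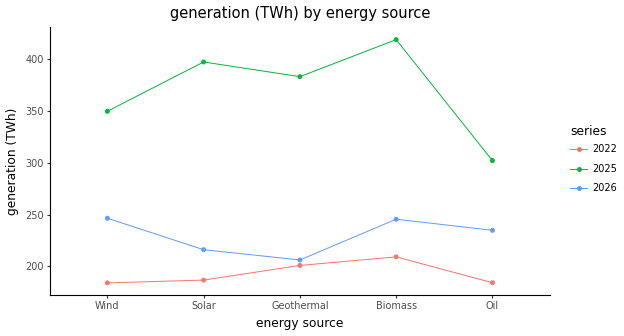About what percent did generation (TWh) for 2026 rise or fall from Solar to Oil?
≈ +9.1%

Solar ≈ 220, Oil ≈ 240; (240 − 220) / 220 ≈ +9.1%.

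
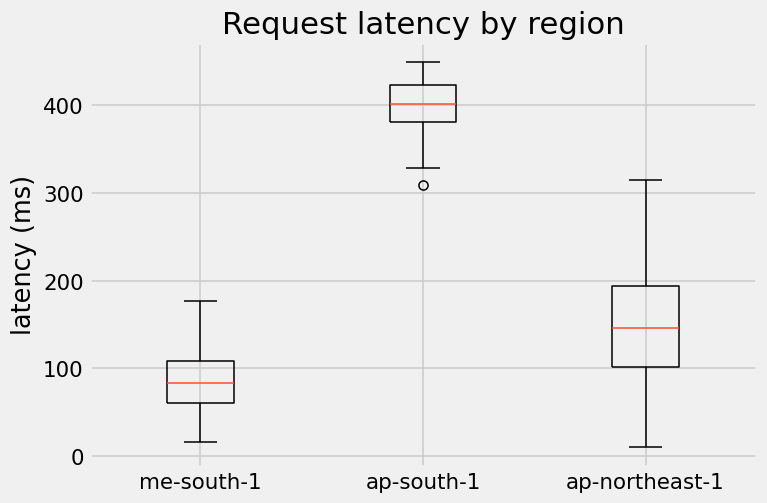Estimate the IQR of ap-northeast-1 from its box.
≈ 100

Q3 ≈ 200, Q1 ≈ 100; IQR ≈ 100.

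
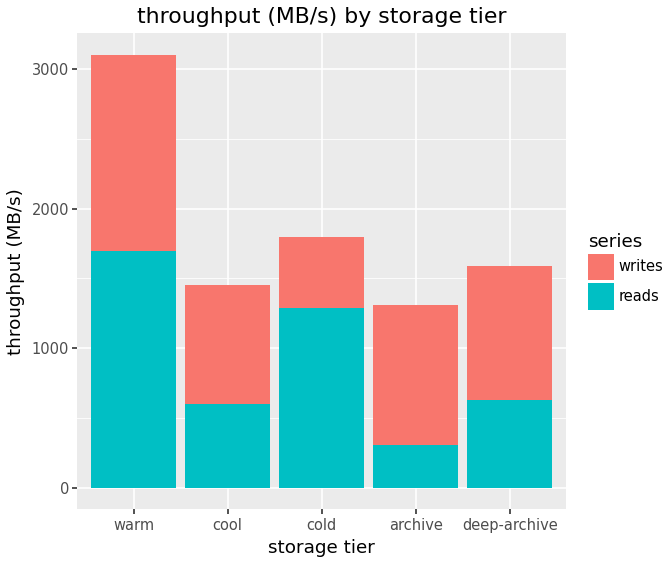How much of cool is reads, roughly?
reads top ≈ 500, bottom ≈ 0; segment ≈ 500.

≈ 500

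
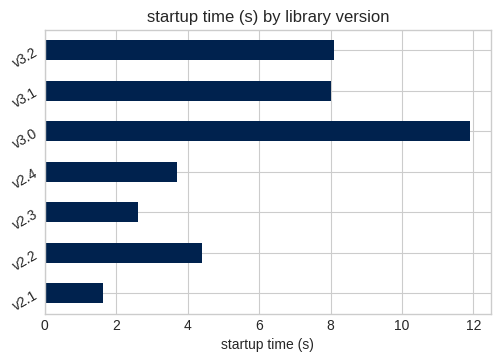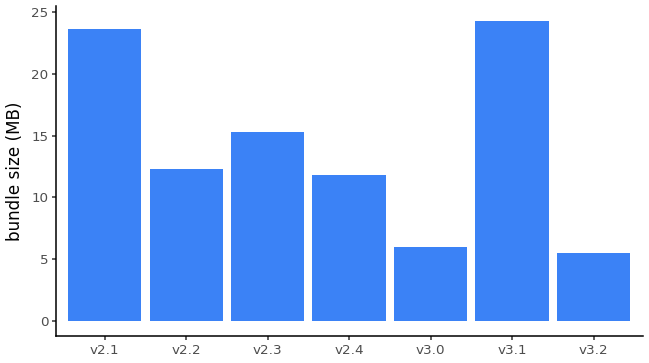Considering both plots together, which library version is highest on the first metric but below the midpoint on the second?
v3.0

Chart 2 median bundle size (MB) ≈ 10; below-median library versions: v2.4, v3.0, v3.2. Among those, v3.0 has the highest startup time (s) (≈ 12).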